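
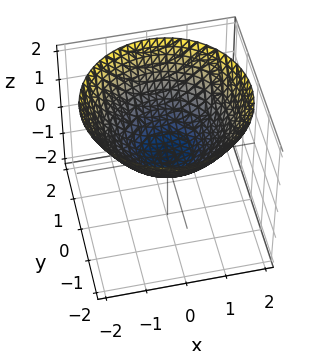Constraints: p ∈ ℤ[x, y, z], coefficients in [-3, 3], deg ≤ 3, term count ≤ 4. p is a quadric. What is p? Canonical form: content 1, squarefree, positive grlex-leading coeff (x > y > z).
x^2 + y^2 - 2*z

First, the degree is 2 — a paraboloid; a quadric.
Next, symmetries: the z-axis is an axis of rotation, so x and y enter only as x² + y².
Next, against the integer gridlines: it crosses the x-axis at the gridline x = 0; it meets the y-axis at y = 0 (among the integer gridlines); one z-axis crossing is at z = 0; a circular section at z = 1 has radius between 1 and 2.
Finally, matching integer coefficients to the picture gives p.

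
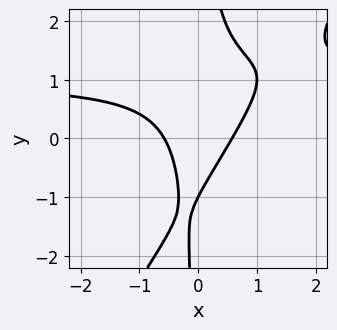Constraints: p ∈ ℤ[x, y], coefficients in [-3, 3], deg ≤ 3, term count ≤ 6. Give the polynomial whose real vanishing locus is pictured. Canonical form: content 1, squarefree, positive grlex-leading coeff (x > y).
3*x^2*y - 2*x*y^2 - 3*x^2 + y + 1

1. The degree is 3 — a generic line meets the curve in up to 3 points.
2. From the visible intercepts: it crosses the y-axis at the gridline y = -1.
3. Assembling these constraints gives the stated polynomial.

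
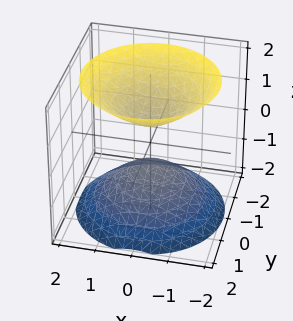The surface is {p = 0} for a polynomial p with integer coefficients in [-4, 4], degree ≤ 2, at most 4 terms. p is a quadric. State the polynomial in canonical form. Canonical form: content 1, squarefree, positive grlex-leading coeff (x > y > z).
2*x^2 + 2*y^2 - 2*z^2 + 1

First, the picture has 2 separate pieces.
Next, deg p = 2.
Then, symmetries: mirror symmetry z ↦ −z ⇒ only even powers of z; the surface is invariant under rotation about z: p = q(x² + y², z).
Next, against the integer gridlines: a circular section at z = -1 has radius between 0 and 1; it misses every integer gridline on the x-axis.
Finally, putting this together gives p.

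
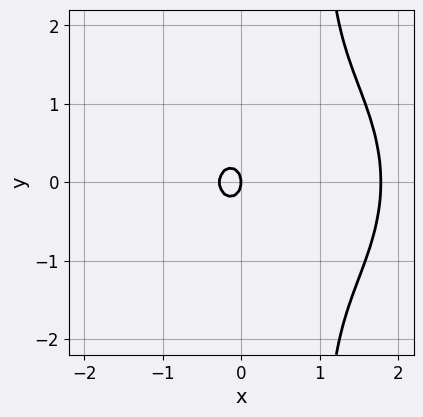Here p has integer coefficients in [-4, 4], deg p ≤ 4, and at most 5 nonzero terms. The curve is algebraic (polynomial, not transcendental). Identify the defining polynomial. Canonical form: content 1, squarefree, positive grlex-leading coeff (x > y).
2*x^3 + 2*x*y^2 - 3*x^2 - 2*y^2 - x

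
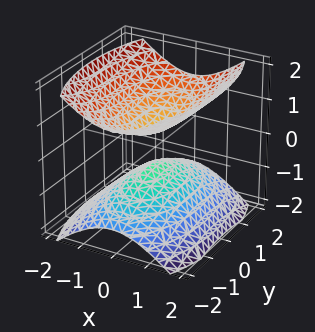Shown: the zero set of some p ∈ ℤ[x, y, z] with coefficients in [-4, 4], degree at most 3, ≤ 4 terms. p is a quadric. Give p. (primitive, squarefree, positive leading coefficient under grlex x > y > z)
(a) The picture has 2 separate pieces. They look like related sheets of one shape, so recover p as a whole.
(b) deg p = 2. Two separate bowl-shaped sheets opening away from each other; a quadric.
(c) Symmetries: the z ↦ −z reflection is a symmetry, so z appears only in even powers; the y ↦ −y reflection is a symmetry, so y appears only in even powers; it's symmetric under x → −x, forcing even powers of x.
(d) Reading off the gridlines: no y-intercept at any integer in the box; it misses every integer gridline on the x-axis.
(e) These observations pin down the coefficients.

3*x^2 + y^2 - 3*z^2 + 1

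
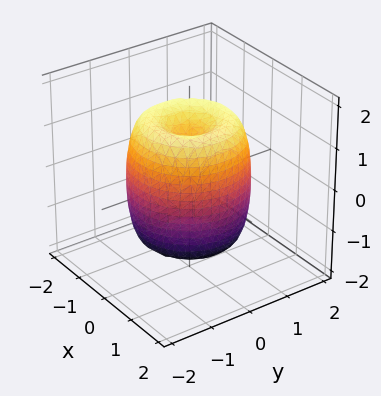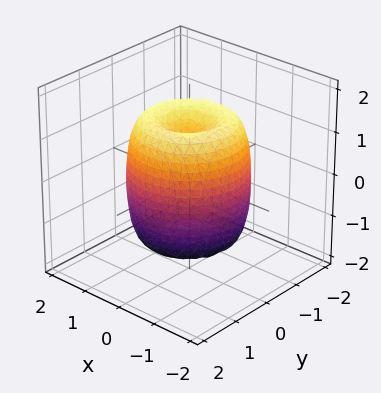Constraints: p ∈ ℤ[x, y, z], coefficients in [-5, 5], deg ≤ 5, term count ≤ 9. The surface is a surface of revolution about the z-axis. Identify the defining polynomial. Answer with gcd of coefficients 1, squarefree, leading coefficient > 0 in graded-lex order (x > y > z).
2*x^4 + 4*x^2*y^2 + 2*y^4 - 3*x^2 - 3*y^2 + z^2 - 1

1. Degree: the shape is more complex than any degree-3 surface, so deg p = 4.
2. Symmetries: the surface is invariant under rotation about z: p = q(x² + y², z).
3. From the visible intercepts: among the integer gridlines, it crosses the z-axis at z ∈ {-1, 1}; a circular section at z = 0 has radius between 1 and 2.
4. The integer polynomial consistent with all of this is the stated p.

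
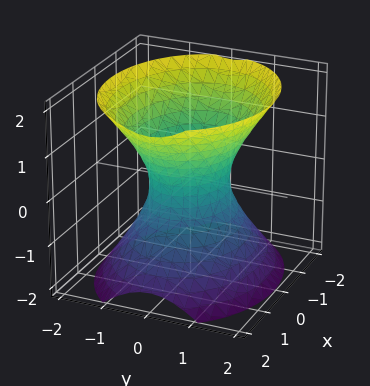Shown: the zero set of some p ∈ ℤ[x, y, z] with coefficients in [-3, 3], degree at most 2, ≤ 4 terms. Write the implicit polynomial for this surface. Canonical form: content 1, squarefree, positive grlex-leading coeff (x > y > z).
First, degree: an hourglass — one-sheet hyperboloid; a quadric, so deg p = 2.
Then, symmetries: it's symmetric under x → −x, forcing even powers of x; mirror symmetry z ↦ −z ⇒ only even powers of z; it's symmetric under y → −y, forcing even powers of y.
Then, against the integer gridlines: no z-intercept at any integer in the box; the x-axis gridline crossings are at x ∈ {-1, 1}.
Finally, the integer polynomial consistent with all of this is the stated p.

2*x^2 + 3*y^2 - 2*z^2 - 2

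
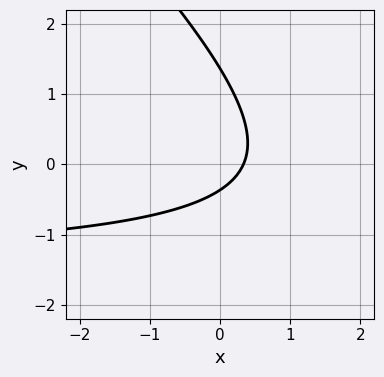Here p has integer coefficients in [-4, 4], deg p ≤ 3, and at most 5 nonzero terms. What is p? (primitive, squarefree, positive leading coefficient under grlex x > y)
2*x*y + 2*y^2 + 3*x - 2*y - 1

(a) Degree: the shape is more complex than any degree-1 curve, so deg p = 2.
(b) Putting this together gives p.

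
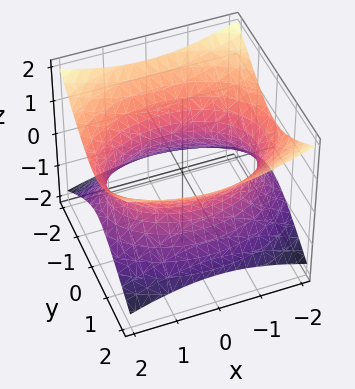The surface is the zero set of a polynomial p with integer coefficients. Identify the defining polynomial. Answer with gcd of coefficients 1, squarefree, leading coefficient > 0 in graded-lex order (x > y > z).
x^2 + 2*y^2 - 3*z^2 - 3

1. deg p = 2.
2. Symmetries: the z ↦ −z reflection is a symmetry, so z appears only in even powers; it's symmetric under y → −y, forcing even powers of y; the x ↦ −x reflection is a symmetry, so x appears only in even powers.
3. Against the integer gridlines: the surface avoids every integer z-axis point in the box.
4. Putting this together gives p.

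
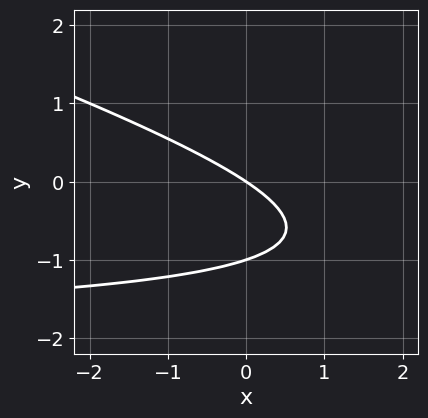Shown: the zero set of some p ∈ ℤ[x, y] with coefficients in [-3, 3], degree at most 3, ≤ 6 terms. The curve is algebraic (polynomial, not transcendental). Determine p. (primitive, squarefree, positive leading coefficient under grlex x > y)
x*y + 3*y^2 + 2*x + 3*y

First, deg p = 2. No degree-1 curve has this shape.
Then, observable constraints: it meets the x-axis at x = 0 (among the integer gridlines); among the integer gridlines, it crosses the y-axis at y ∈ {-1, 0}.
Finally, matching integer coefficients to the picture gives p.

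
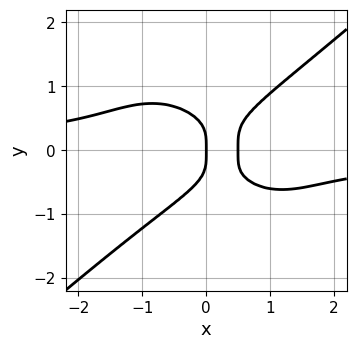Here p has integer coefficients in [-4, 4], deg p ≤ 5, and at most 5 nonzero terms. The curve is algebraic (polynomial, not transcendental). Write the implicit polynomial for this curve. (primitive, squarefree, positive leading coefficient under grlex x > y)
2*x^3*y - 3*y^4 - x^2*y + 2*x^2 - x

First, the degree is 4 — a generic line meets the curve in up to 4 points.
Next, observable constraints: it crosses the x-axis at the gridline x = 0; it crosses the y-axis at the gridline y = 0.
Finally, these observations pin down the coefficients.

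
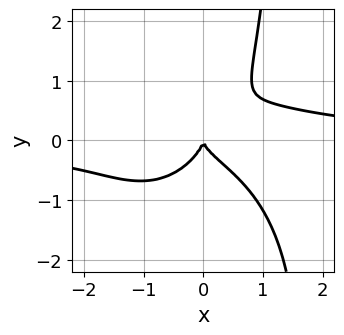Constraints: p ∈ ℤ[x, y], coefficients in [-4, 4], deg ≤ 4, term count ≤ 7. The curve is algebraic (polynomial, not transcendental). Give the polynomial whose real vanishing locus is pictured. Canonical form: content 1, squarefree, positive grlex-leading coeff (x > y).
(a) deg p = 4. A generic line meets the curve in up to 4 points.
(b) From the visible intercepts: one x-axis crossing is at x = 0; one y-axis crossing is at y = 0.
(c) Together with the visible shape, these determine p as stated.

2*x^3*y + 2*x*y^3 + 2*x*y^2 - 3*y^3 - 2*x^2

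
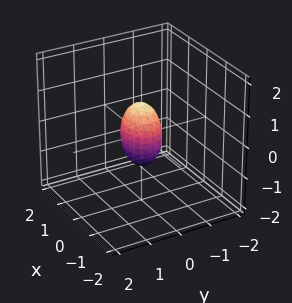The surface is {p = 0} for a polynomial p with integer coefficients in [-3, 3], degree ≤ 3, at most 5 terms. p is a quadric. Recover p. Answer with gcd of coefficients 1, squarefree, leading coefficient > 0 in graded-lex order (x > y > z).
2*x^2 + 3*y^2 + z^2 - 1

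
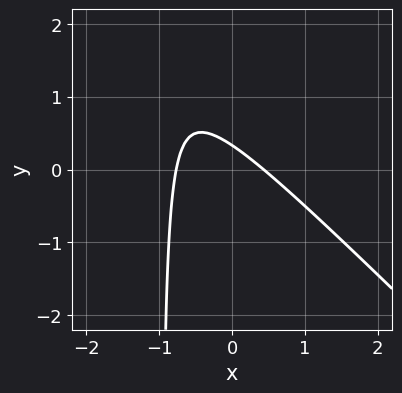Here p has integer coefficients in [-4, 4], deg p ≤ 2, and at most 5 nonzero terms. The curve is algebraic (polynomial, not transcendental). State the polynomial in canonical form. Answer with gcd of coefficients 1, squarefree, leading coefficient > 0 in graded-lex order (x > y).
3*x^2 + 3*x*y + x + 3*y - 1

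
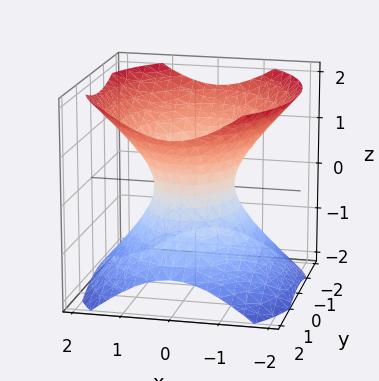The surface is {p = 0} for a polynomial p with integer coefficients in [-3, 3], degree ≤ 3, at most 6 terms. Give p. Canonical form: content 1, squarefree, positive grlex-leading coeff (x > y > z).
3*x^2 + 2*y^2 - 3*z^2 - 2

1. Degree: an hourglass — one-sheet hyperboloid; a quadric, so deg p = 2.
2. Symmetries: it's symmetric under z → −z, forcing even powers of z; it's symmetric under x → −x, forcing even powers of x; it's symmetric under y → −y, forcing even powers of y.
3. Against the integer gridlines: the y-axis gridline crossings are at y ∈ {-1, 1}; no z-intercept at any integer in the box.
4. These observations pin down the coefficients.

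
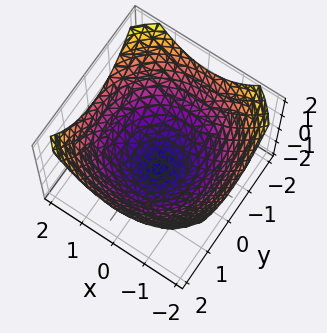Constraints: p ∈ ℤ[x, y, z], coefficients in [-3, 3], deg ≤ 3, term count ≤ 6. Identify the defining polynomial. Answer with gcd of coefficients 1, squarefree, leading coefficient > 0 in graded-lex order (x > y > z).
x^2 + y^2 - 2*z - 3

(a) Degree: the shape is more complex than any degree-1 surface, so deg p = 2.
(b) Symmetry: the surface is invariant under rotation about z: p = q(x² + y², z).
(c) From the visible intercepts: a circular section at z = 0 has radius between 1 and 2.
(d) Fitting integer coefficients to these (and the overall shape) gives p.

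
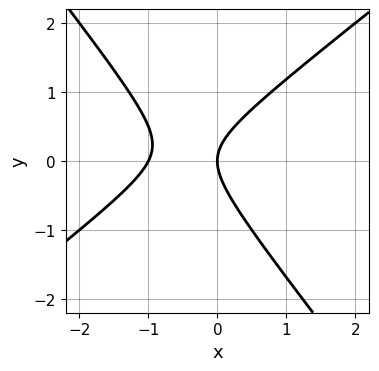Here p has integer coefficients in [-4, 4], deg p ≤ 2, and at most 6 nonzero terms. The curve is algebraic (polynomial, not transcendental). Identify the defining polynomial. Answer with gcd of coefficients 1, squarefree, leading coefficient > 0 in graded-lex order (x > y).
1. The degree is 2 — no degree-1 curve has this shape.
2. From the visible intercepts: the x-axis gridline crossings are at x ∈ {-1, 0}; it crosses the y-axis at the gridline y = 0.
3. Fitting integer coefficients to these (and the overall shape) gives p.

2*x^2 - x*y - 2*y^2 + 2*x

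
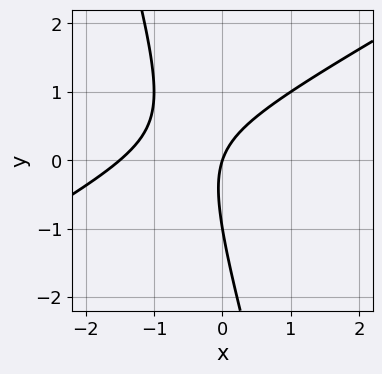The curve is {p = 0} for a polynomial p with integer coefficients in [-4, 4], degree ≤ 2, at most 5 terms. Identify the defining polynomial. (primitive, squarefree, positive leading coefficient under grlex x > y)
2*x^2 - 3*x*y - y^2 + 3*x - y

deg p = 2. A generic line meets the curve in up to 2 points.
From the visible intercepts: one x-axis crossing is at x = 0; the y-axis gridline crossings are at y ∈ {-1, 0}.
Solving for integer coefficients yields p as stated.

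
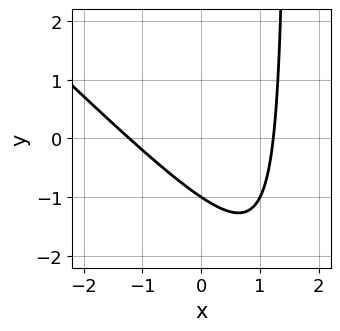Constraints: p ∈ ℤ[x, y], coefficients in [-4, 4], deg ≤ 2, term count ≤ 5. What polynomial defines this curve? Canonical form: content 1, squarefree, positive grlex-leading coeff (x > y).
2*x^2 + 2*x*y - 3*y - 3

1. Degree: the shape is more complex than any degree-1 curve, so deg p = 2.
2. From the axis intercepts and sections: one y-axis crossing is at y = -1.
3. Fitting integer coefficients to these (and the overall shape) gives p.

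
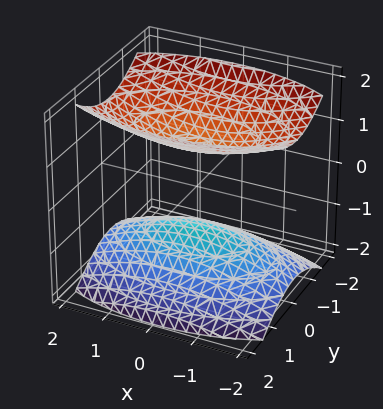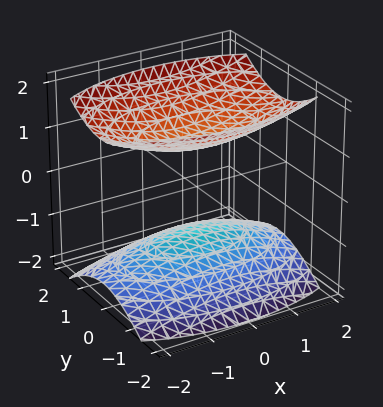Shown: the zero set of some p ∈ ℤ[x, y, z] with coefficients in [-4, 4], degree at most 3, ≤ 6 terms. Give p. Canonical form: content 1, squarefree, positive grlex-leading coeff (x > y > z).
First, I count 2 distinct pieces. They look like related sheets of one shape, so recover p as a whole.
Then, the degree is 2 — two sheets facing apart; a quadric.
Then, symmetries: it's symmetric under z → −z, forcing even powers of z; the y ↦ −y reflection is a symmetry, so y appears only in even powers; it's symmetric under x → −x, forcing even powers of x.
Next, from the axis intercepts and sections: among the integer gridlines, it crosses the z-axis at z ∈ {-1, 1}; it misses every integer gridline on the y-axis.
Finally, putting this together gives p.

x^2 + 3*y^2 - 3*z^2 + 3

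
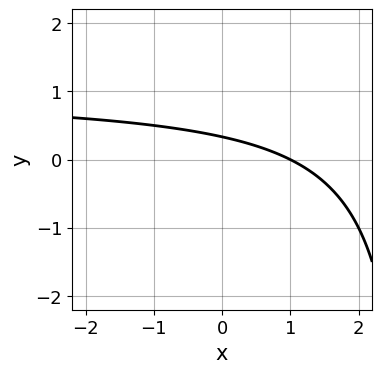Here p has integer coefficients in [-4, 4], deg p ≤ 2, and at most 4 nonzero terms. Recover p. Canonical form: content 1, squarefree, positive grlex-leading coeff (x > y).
x*y - x - 3*y + 1

1. deg p = 2. No degree-1 curve has this shape.
2. From the axis intercepts and sections: it crosses the x-axis at the gridline x = 1.
3. Fitting integer coefficients to these (and the overall shape) gives p.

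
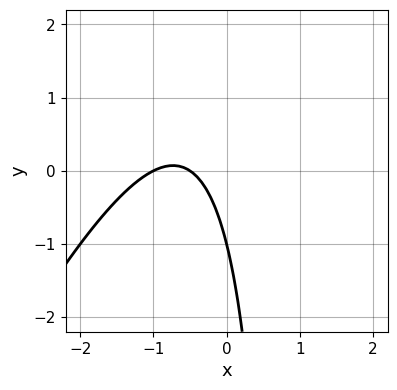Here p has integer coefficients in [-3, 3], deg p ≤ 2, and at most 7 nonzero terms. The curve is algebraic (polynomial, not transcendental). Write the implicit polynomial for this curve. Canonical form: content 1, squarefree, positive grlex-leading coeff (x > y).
(a) Degree: the shape is more complex than any degree-1 curve, so deg p = 2.
(b) Observable constraints: it crosses the y-axis at the gridline y = -1; one x-axis crossing is at x = -1.
(c) Solving for integer coefficients yields p as stated.

2*x^2 - x*y + 3*x + y + 1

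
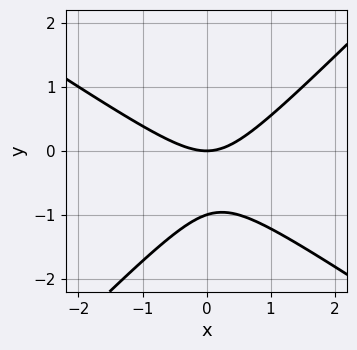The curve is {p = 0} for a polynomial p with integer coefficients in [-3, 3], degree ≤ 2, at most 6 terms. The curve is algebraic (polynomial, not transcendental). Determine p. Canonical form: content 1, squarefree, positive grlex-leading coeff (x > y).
2*x^2 + x*y - 3*y^2 - 3*y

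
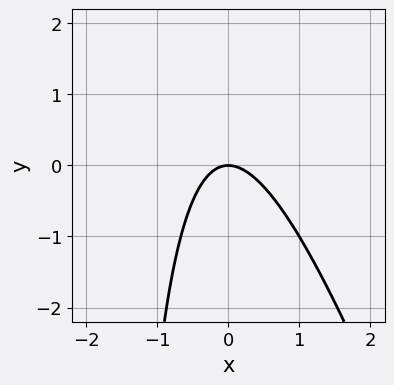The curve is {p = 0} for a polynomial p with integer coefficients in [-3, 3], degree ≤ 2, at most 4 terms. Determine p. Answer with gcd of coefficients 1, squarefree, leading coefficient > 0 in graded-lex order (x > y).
3*x^2 + x*y + 2*y

(a) deg p = 2. A generic line meets the curve in up to 2 points.
(b) Checking where it meets the axes: one x-axis crossing is at x = 0; it crosses the y-axis at the gridline y = 0.
(c) Solving for integer coefficients yields p as stated.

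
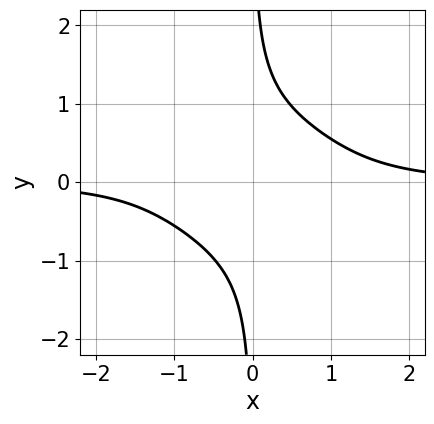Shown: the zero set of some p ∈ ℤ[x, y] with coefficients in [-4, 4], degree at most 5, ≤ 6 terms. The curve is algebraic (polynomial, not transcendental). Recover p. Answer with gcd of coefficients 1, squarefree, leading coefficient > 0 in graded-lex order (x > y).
First, degree: a generic line meets the curve in up to 4 points, so deg p = 4.
Next, from the axis intercepts and sections: no y-intercept at any integer in the box; the curve avoids every integer x-axis point in the box.
Finally, together with the visible shape, these determine p as stated.

x^3*y + 2*x*y^3 + 2*x*y - 2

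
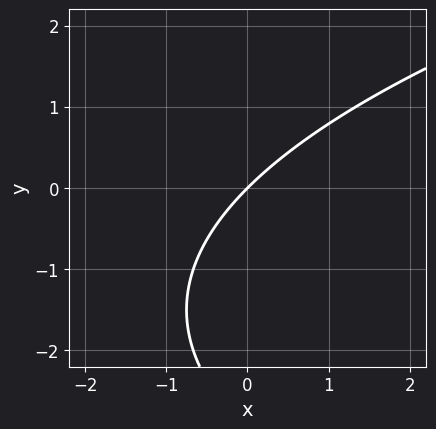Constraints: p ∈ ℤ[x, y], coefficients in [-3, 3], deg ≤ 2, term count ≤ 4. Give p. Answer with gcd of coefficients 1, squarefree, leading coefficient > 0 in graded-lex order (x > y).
y^2 - 3*x + 3*y

(a) deg p = 2. The shape is more complex than any degree-1 curve.
(b) Checking where it meets the axes: it meets the x-axis at x = 0 (among the integer gridlines); it crosses the y-axis at the gridline y = 0.
(c) The integer polynomial consistent with all of this is the stated p.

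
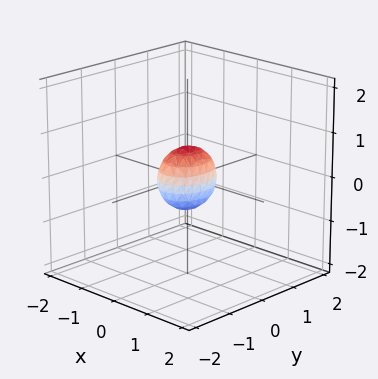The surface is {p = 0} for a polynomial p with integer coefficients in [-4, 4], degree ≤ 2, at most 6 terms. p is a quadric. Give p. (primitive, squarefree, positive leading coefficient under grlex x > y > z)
(a) The degree is 2 — bounded and convex; a quadric.
(b) Symmetries: the x ↦ −x reflection is a symmetry, so x appears only in even powers; the z ↦ −z reflection is a symmetry, so z appears only in even powers; the y ↦ −y reflection is a symmetry, so y appears only in even powers.
(c) Matching integer coefficients to the picture gives p.

3*x^2 + 2*y^2 + 2*z^2 - 1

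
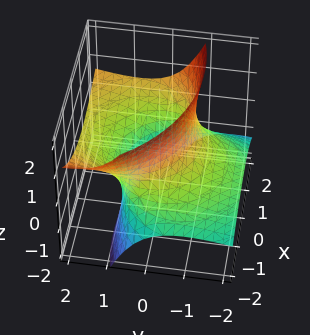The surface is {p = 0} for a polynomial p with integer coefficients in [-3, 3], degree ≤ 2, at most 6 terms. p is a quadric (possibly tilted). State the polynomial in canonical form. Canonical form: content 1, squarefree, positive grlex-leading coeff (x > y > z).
x^2 - x*z + y^2 - 3*y*z - z^2 - 2

First, deg p = 2. No degree-1 surface has this shape.
Then, checking where it meets the axes: it misses every integer gridline on the z-axis.
Finally, assembling these constraints gives the stated polynomial.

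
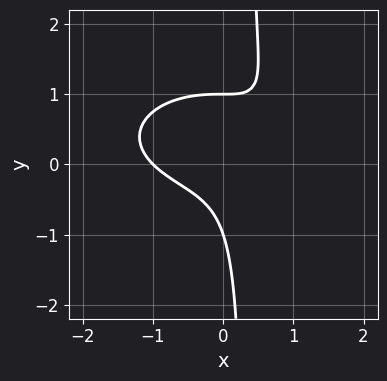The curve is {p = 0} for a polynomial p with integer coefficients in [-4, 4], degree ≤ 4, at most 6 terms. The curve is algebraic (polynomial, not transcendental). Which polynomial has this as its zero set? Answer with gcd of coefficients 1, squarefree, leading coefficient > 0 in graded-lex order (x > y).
x^3 + 3*x*y^2 - 3*x*y - y^2 + 1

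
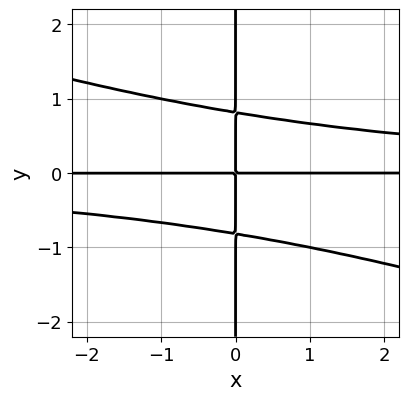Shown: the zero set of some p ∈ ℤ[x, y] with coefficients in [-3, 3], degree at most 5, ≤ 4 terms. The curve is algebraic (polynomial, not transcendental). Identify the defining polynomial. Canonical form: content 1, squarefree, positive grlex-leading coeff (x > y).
x^2*y^2 + 3*x*y^3 - 2*x*y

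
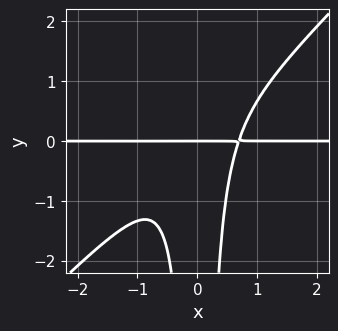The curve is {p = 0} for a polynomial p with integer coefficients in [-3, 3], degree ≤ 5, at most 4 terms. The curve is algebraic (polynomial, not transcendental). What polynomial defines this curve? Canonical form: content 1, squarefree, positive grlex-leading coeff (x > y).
First, deg p = 4. The shape is more complex than any degree-3 curve.
Then, from the axis intercepts and sections: the visible x-axis segment lies entirely on the curve; one y-axis crossing is at y = 0.
Finally, the integer polynomial consistent with all of this is the stated p.

3*x^3*y - 3*x^2*y^2 - y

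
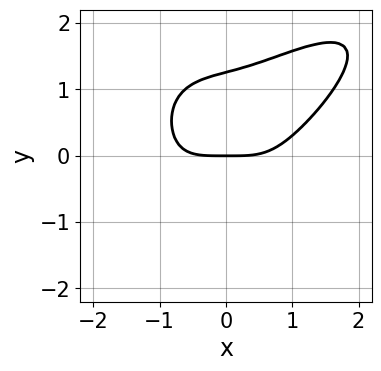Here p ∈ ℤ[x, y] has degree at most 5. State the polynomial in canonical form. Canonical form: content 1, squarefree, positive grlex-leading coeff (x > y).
Degree: a generic line meets the curve in up to 4 points, so deg p = 4.
Checking where it meets the axes: it meets the y-axis at y = 0 (among the integer gridlines); it crosses the x-axis at the gridline x = 0.
Matching integer coefficients to the picture gives p.

x^4 - x^3*y + y^4 - x*y^2 - 2*y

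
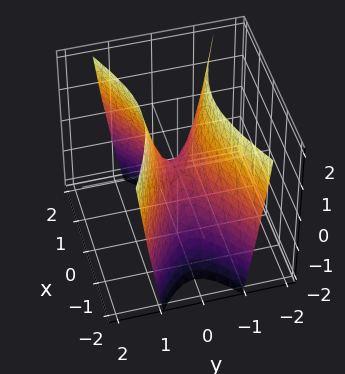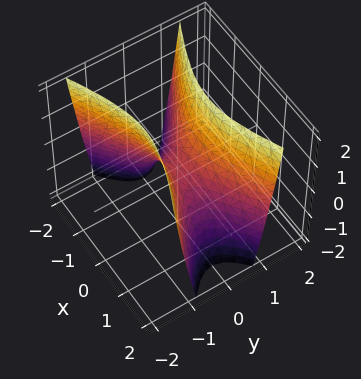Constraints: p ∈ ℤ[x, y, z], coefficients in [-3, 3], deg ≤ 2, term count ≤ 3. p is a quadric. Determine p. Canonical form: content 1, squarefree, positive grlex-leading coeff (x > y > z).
(a) Degree: a saddle surface; a quadric, so deg p = 2.
(b) Symmetries: mirror symmetry x ↦ −x ⇒ only even powers of x; mirror symmetry y ↦ −y ⇒ only even powers of y.
(c) From the axis intercepts and sections: one z-axis crossing is at z = 0; it crosses the y-axis at the gridline y = 0.
(d) The integer polynomial consistent with all of this is the stated p.

x^2 - 3*y^2 + z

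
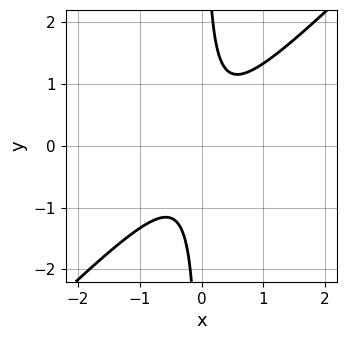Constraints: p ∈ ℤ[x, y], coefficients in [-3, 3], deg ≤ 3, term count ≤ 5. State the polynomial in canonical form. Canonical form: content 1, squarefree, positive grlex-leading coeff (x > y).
3*x^2 - 3*x*y + 1

First, deg p = 2. The shape is more complex than any degree-1 curve.
Next, checking where it meets the axes: no y-intercept at any integer in the box; the curve avoids every integer x-axis point in the box.
Finally, solving for integer coefficients yields p as stated.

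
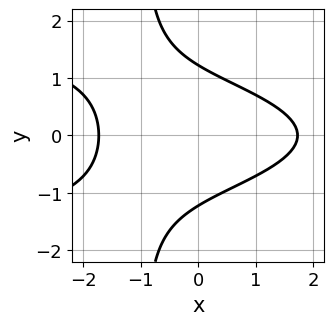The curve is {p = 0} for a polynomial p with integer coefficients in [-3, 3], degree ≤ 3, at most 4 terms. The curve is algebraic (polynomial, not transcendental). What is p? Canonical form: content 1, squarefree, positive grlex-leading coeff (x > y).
First, degree: no degree-2 curve has this shape, so deg p = 3.
Then, symmetries: mirror symmetry y ↦ −y ⇒ only even powers of y.
Finally, putting this together gives p.

2*x*y^2 + x^2 + 2*y^2 - 3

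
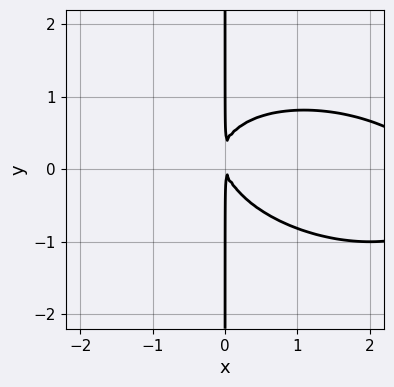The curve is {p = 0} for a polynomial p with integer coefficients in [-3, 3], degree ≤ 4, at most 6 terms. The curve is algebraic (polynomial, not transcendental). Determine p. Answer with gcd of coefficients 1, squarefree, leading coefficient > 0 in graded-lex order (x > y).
1. The degree is 3 — the shape is more complex than any degree-2 curve.
2. Against the integer gridlines: every point of the y-axis in the box is on the curve.
3. These observations pin down the coefficients.

x^3 + x^2*y + 3*x*y^2 - 3*x^2 - x*y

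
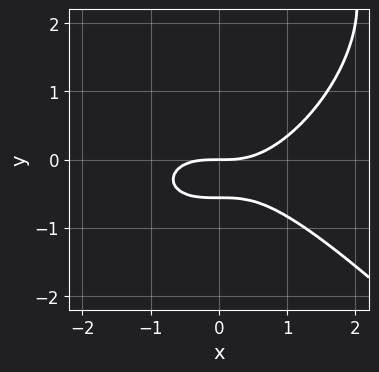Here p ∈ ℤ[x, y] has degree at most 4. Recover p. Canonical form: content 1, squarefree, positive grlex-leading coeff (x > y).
1. Degree: a generic line meets the curve in up to 3 points, so deg p = 3.
2. Reading off the gridlines: one x-axis crossing is at x = 0; it crosses the y-axis at the gridline y = 0.
3. Fitting integer coefficients to these (and the overall shape) gives p.

x^3 + y^3 - 3*y^2 - 2*y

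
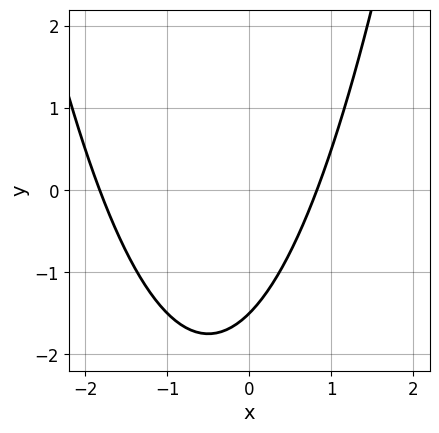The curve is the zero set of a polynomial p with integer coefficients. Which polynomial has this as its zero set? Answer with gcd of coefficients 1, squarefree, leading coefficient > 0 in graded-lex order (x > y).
2*x^2 + 2*x - 2*y - 3

(a) The degree is 2 — the shape is more complex than any degree-1 curve.
(b) Matching integer coefficients to the picture gives p.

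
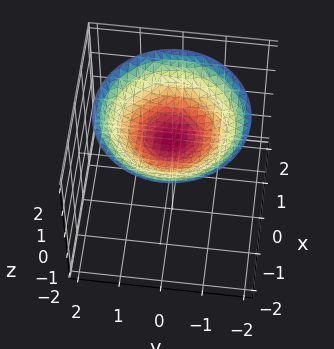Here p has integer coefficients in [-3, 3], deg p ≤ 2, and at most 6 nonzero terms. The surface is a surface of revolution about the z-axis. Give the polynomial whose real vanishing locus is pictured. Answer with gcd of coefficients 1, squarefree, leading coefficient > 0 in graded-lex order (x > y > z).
1. Degree: a generic line meets the surface in up to 2 points, so deg p = 2.
2. Symmetries: every cross-section ⟂ z is a circle, so x, y appear only via x² + y².
3. From the axis intercepts and sections: a circular section at z = 2 has radius between 1 and 2; it misses every integer gridline on the y-axis.
4. These observations pin down the coefficients.

x^2 + y^2 - 3*z + 3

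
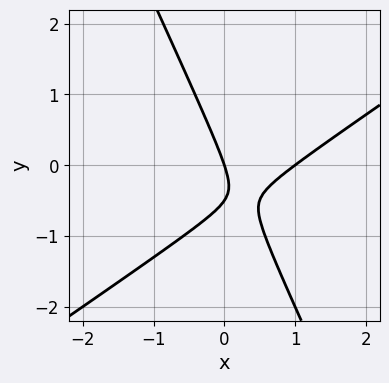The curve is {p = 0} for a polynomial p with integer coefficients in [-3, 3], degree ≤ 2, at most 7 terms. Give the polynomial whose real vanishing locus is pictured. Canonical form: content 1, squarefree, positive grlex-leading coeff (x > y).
3*x^2 - 3*x*y - 2*y^2 - 3*x - y

1. Degree: the shape is more complex than any degree-1 curve, so deg p = 2.
2. Against the integer gridlines: it crosses the y-axis at the gridline y = 0; among the integer gridlines, it crosses the x-axis at x ∈ {0, 1}.
3. Assembling these constraints gives the stated polynomial.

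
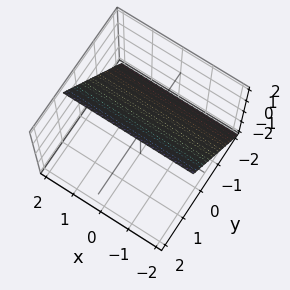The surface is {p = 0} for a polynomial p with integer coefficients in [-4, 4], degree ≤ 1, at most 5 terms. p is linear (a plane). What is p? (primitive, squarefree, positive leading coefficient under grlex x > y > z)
3*y - 2*z + 2

(a) The degree is 1 — every cross-section is a straight line — this is a plane.
(b) Observable constraints: no x-intercept at any integer in the box; one z-axis crossing is at z = 1.
(c) Solving for integer coefficients yields p as stated.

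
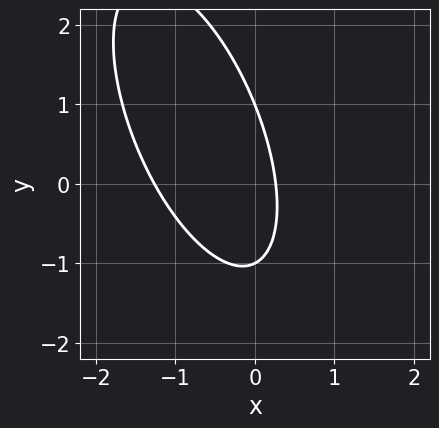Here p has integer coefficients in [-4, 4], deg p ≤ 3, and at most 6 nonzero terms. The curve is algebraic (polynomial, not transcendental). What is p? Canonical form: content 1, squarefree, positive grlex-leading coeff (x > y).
First, degree: no degree-1 curve has this shape, so deg p = 2.
Then, observable constraints: the y-axis gridline crossings are at y ∈ {-1, 1}.
Finally, matching integer coefficients to the picture gives p.

3*x^2 + 2*x*y + y^2 + 3*x - 1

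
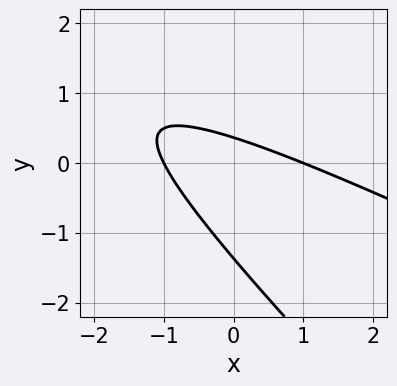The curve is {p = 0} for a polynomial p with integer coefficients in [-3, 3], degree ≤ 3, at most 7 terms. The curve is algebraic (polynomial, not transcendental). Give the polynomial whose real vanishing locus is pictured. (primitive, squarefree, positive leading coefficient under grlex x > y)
x^2 + 3*x*y + 2*y^2 + 2*y - 1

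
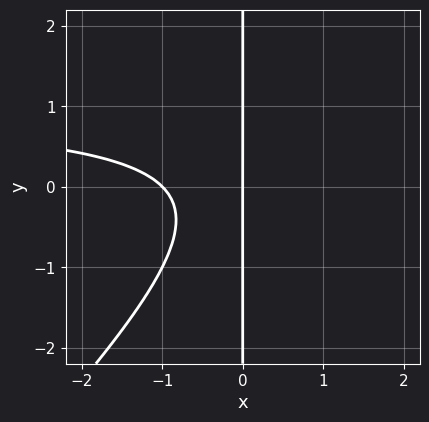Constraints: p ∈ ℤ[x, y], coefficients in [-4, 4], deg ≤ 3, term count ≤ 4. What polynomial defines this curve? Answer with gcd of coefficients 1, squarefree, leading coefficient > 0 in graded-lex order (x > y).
Degree: no degree-2 curve has this shape, so deg p = 3.
Checking where it meets the axes: the x-axis gridline crossings are at x ∈ {-1, 0}; the visible y-axis segment lies entirely on the curve.
Together with the visible shape, these determine p as stated.

x^2*y - x*y^2 - x^2 - x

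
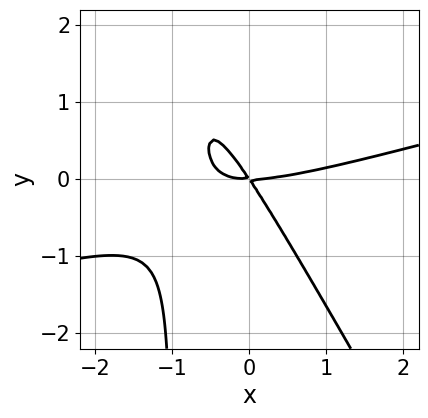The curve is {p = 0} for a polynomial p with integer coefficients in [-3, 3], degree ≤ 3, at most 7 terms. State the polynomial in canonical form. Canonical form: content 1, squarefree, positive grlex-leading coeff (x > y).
Degree: a generic line meets the curve in up to 3 points, so deg p = 3.
Reading off the gridlines: one y-axis crossing is at y = 0; one x-axis crossing is at x = 0.
Solving for integer coefficients yields p as stated.

x^3 - 3*x^2*y - 2*x*y^2 - 3*x*y - 2*y^2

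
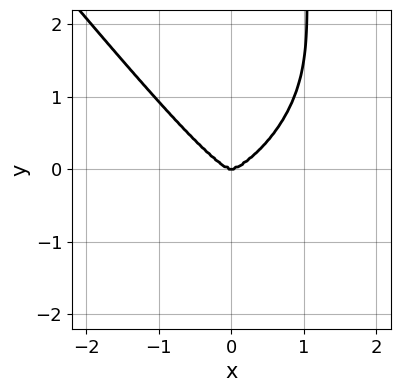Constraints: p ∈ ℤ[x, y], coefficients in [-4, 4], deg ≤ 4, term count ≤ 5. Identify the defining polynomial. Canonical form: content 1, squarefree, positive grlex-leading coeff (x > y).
3*x^4 - 2*x^3*y + 3*x*y^3 - 3*y^3

First, degree: no degree-3 curve has this shape, so deg p = 4.
Next, from the axis intercepts and sections: one x-axis crossing is at x = 0; one y-axis crossing is at y = 0.
Finally, these observations pin down the coefficients.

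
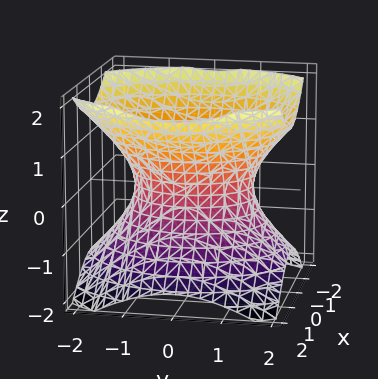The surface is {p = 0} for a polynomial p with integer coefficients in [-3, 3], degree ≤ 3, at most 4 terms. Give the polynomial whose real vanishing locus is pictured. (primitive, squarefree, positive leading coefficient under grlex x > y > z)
1. Degree: an hourglass — one-sheet hyperboloid; a quadric, so deg p = 2.
2. Symmetries: mirror symmetry x ↦ −x ⇒ only even powers of x; the y ↦ −y reflection is a symmetry, so y appears only in even powers; mirror symmetry z ↦ −z ⇒ only even powers of z.
3. Against the integer gridlines: among the integer gridlines, it crosses the x-axis at x ∈ {-1, 1}; the surface avoids every integer z-axis point in the box.
4. Matching integer coefficients to the picture gives p.

3*x^2 + 2*y^2 - 3*z^2 - 3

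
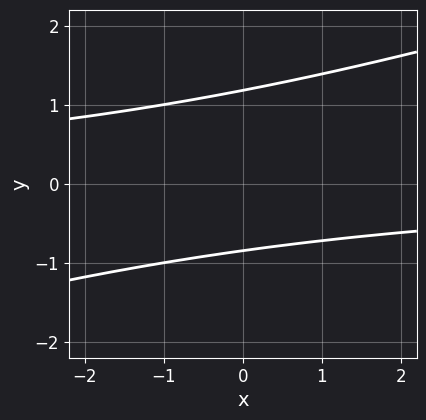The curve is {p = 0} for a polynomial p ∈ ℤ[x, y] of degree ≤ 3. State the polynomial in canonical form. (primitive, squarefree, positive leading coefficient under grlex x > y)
The degree is 2 — no degree-1 curve has this shape.
Reading off the gridlines: no x-intercept at any integer in the box.
These observations pin down the coefficients.

x*y - 3*y^2 + y + 3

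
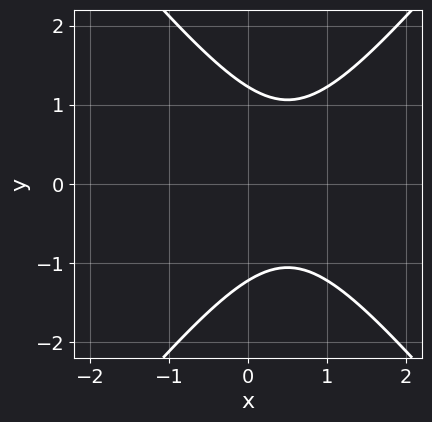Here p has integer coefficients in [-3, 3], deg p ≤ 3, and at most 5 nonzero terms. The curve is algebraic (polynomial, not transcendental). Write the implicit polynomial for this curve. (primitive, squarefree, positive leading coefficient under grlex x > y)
First, the degree is 2 — no degree-1 curve has this shape.
Then, symmetries: it's symmetric under y → −y, forcing even powers of y.
Then, checking where it meets the axes: the curve avoids every integer x-axis point in the box.
Finally, assembling these constraints gives the stated polynomial.

3*x^2 - 2*y^2 - 3*x + 3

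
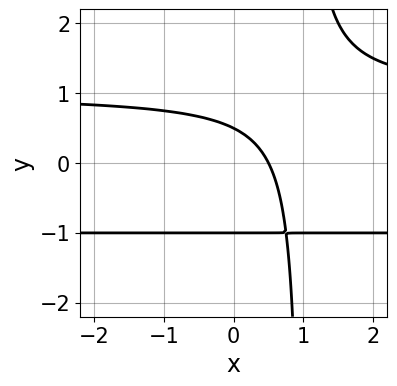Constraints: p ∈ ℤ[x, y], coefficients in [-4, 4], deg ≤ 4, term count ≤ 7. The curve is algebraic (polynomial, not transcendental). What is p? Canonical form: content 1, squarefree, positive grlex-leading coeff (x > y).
2*x*y^2 - 2*y^2 - 2*x - y + 1

(a) The degree is 3 — no degree-2 curve has this shape.
(b) Observable constraints: it meets the y-axis at y = -1 (among the integer gridlines).
(c) Putting this together gives p.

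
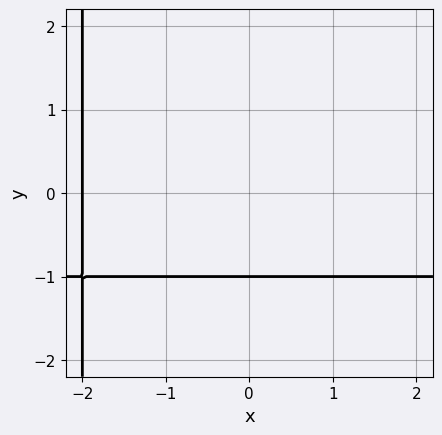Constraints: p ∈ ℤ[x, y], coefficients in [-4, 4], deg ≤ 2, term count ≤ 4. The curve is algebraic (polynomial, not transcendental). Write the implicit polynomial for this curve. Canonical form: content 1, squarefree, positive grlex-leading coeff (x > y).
(a) deg p = 2. The shape is more complex than any degree-1 curve.
(b) From the axis intercepts and sections: it meets the y-axis at y = -1 (among the integer gridlines); one x-axis crossing is at x = -2.
(c) The integer polynomial consistent with all of this is the stated p.

x*y + x + 2*y + 2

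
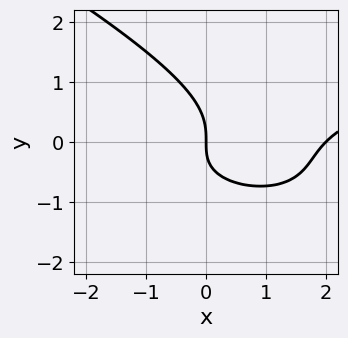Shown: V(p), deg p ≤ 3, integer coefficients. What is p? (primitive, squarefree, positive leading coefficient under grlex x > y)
x*y^2 + 2*y^3 - x^2 + x*y + 2*x

(a) The degree is 3 — the shape is more complex than any degree-2 curve.
(b) Against the integer gridlines: among the integer gridlines, it crosses the x-axis at x ∈ {0, 2}; one y-axis crossing is at y = 0.
(c) Fitting integer coefficients to these (and the overall shape) gives p.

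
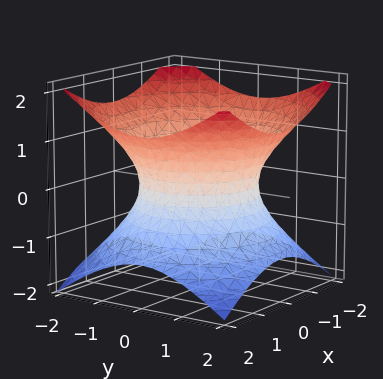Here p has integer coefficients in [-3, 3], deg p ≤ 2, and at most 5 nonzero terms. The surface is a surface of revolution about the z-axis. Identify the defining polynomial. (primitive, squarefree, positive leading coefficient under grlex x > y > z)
2*x^2 + 2*y^2 - 3*z^2 - 3

(a) The degree is 2 — no degree-1 surface has this shape.
(b) By symmetry, the z-axis is an axis of rotation, so x and y enter only as x² + y².
(c) Against the integer gridlines: a circular section at z = 0 has radius between 1 and 2; no z-intercept at any integer in the box.
(d) Assembling these constraints gives the stated polynomial.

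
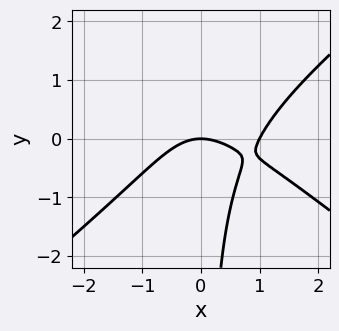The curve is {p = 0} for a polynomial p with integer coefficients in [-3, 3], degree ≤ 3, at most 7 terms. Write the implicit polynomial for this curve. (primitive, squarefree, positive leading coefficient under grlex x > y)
(a) The degree is 3 — the shape is more complex than any degree-2 curve.
(b) Checking where it meets the axes: among the integer gridlines, it crosses the x-axis at x ∈ {0, 1}; it meets the y-axis at y = 0 (among the integer gridlines).
(c) Fitting integer coefficients to these (and the overall shape) gives p.

2*x^3 - 3*x*y^2 - 2*x^2 + 2*x*y - 3*y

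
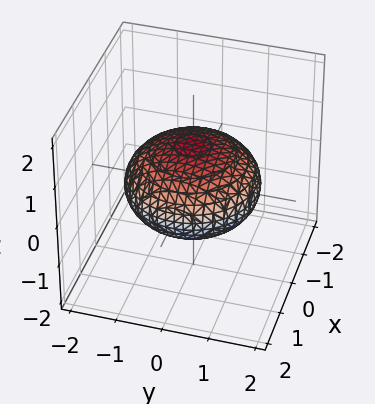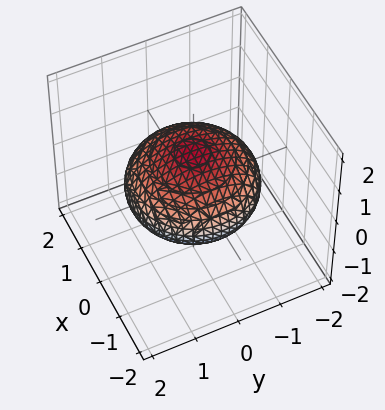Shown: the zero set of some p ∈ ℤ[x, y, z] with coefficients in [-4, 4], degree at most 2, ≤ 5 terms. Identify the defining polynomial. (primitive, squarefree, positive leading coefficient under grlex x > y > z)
deg p = 2. Bounded and convex; a quadric.
By symmetry, the z-axis is an axis of rotation, so x and y enter only as x² + y²; it's symmetric under z → −z, forcing even powers of z.
Checking where it meets the axes: a circular section at z = 0 has radius between 1 and 2; the z-axis gridline crossings are at z ∈ {-1, 1}.
Assembling these constraints gives the stated polynomial.

x^2 + y^2 + 2*z^2 - 2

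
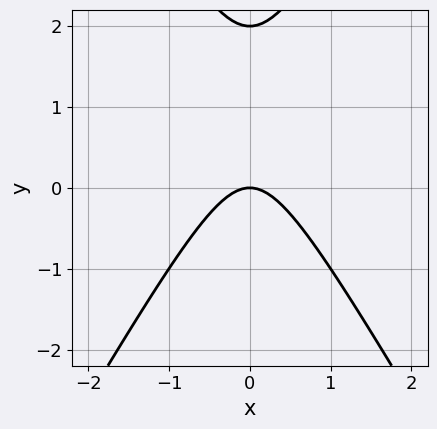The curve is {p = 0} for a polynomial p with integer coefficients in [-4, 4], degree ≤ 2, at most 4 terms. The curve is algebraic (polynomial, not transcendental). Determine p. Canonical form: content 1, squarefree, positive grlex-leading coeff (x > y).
3*x^2 - y^2 + 2*y

First, deg p = 2.
Next, symmetries: the x ↦ −x reflection is a symmetry, so x appears only in even powers.
Next, from the visible intercepts: among the integer gridlines, it crosses the y-axis at y ∈ {0, 2}; one x-axis crossing is at x = 0.
Finally, solving for integer coefficients yields p as stated.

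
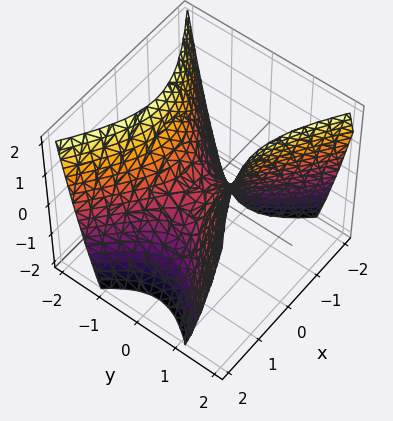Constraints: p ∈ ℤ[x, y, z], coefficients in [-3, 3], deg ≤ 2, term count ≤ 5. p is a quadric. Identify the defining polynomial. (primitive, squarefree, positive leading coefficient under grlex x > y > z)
2*x^2 - 3*y^2 + 2*z

deg p = 2. A hyperbolic paraboloid; a quadric.
Symmetries: it's symmetric under y → −y, forcing even powers of y; mirror symmetry x ↦ −x ⇒ only even powers of x.
Against the integer gridlines: it crosses the z-axis at the gridline z = 0; it meets the y-axis at y = 0 (among the integer gridlines).
Solving for integer coefficients yields p as stated.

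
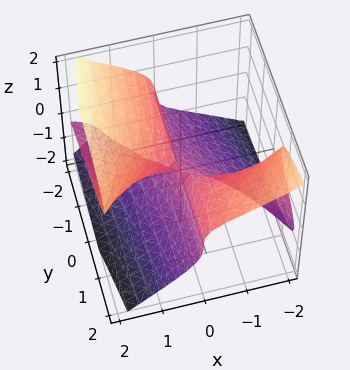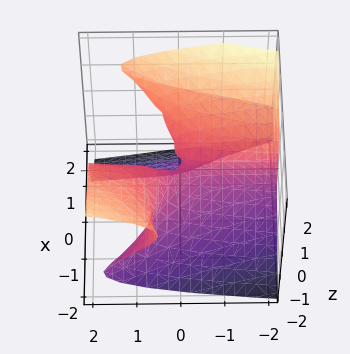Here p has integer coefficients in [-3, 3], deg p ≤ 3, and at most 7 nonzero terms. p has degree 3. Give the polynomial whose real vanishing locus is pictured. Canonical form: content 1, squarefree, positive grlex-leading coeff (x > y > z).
2*x^2*z - 3*z^3 - x^2 - 2*x*y + 2*x*z

Degree: the shape is more complex than any degree-2 surface, so deg p = 3.
From the axis intercepts and sections: the visible y-axis segment lies entirely on the surface; it meets the x-axis at x = 0 (among the integer gridlines).
Solving for integer coefficients yields p as stated.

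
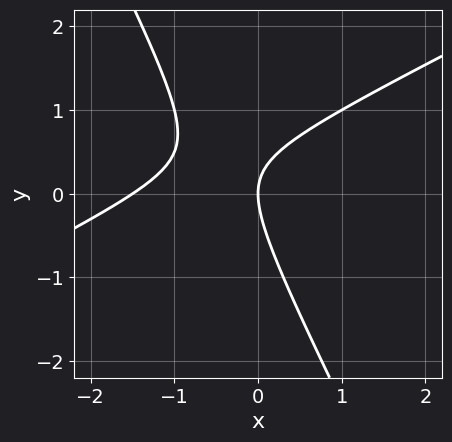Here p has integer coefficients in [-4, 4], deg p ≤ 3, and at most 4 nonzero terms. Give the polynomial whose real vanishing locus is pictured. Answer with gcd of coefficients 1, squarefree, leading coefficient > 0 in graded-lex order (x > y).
2*x^2 - 3*x*y - 2*y^2 + 3*x

(a) Degree: no degree-1 curve has this shape, so deg p = 2.
(b) Reading off the gridlines: one y-axis crossing is at y = 0; one x-axis crossing is at x = 0.
(c) These observations pin down the coefficients.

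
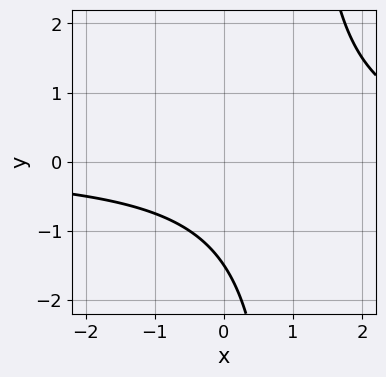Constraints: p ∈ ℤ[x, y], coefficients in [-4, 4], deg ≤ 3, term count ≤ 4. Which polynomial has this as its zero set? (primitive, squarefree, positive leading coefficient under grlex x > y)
2*x*y - 2*y - 3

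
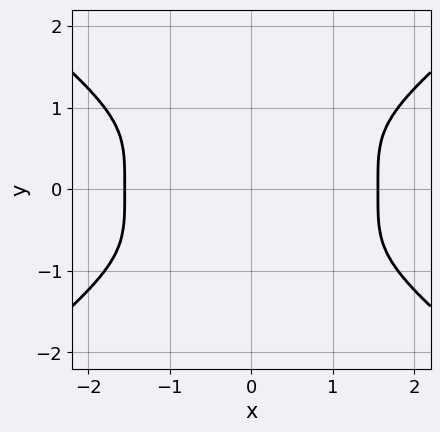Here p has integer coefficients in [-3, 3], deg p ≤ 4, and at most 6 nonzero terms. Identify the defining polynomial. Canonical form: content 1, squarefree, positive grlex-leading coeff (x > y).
First, degree: a generic line meets the curve in up to 4 points, so deg p = 4.
Next, symmetries: mirror symmetry x ↦ −x ⇒ only even powers of x; it's symmetric under y → −y, forcing even powers of y.
Next, from the visible intercepts: the curve avoids every integer y-axis point in the box.
Finally, these observations pin down the coefficients.

x^4 - 3*y^4 - 2*x^2 - 1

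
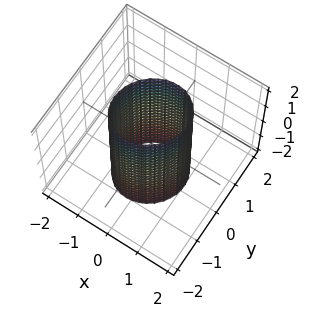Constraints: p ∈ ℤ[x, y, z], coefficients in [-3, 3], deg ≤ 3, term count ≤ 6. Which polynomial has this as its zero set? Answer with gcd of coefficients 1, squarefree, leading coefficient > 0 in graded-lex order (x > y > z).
3*x^2 - x*y + 3*y^2 - 3

(a) deg p = 2.
(b) From the axis intercepts and sections: among the integer gridlines, it crosses the x-axis at x ∈ {-1, 1}; it misses every integer gridline on the z-axis; the y-axis gridline crossings are at y ∈ {-1, 1}.
(c) Assembling these constraints gives the stated polynomial.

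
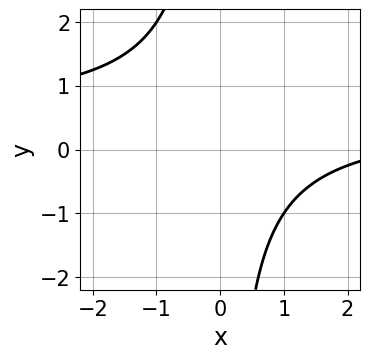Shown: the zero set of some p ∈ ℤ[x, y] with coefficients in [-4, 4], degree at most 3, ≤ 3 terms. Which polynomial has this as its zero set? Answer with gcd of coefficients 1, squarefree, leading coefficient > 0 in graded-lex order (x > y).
The degree is 2 — the shape is more complex than any degree-1 curve.
Against the integer gridlines: no x-intercept at any integer in the box; no y-intercept at any integer in the box.
Together with the visible shape, these determine p as stated.

2*x*y - x + 3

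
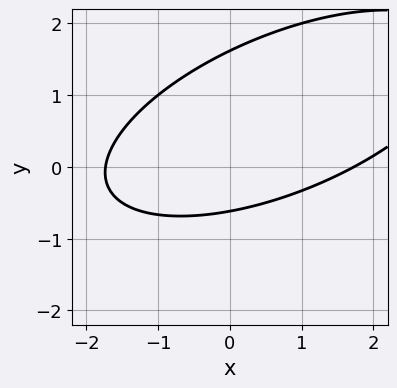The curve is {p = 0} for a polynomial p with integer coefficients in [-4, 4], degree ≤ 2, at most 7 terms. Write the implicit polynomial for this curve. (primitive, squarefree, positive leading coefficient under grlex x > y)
x^2 - 2*x*y + 3*y^2 - 3*y - 3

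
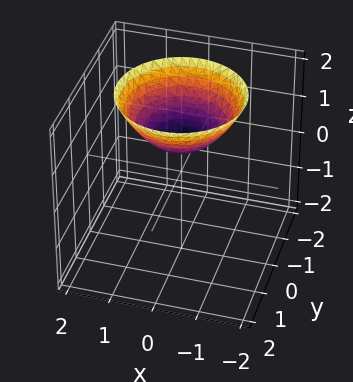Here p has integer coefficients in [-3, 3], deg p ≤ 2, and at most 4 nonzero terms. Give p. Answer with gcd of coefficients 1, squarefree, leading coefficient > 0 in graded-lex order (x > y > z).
1. deg p = 2. No degree-1 surface has this shape.
2. Symmetry: the z-axis is an axis of rotation, so x and y enter only as x² + y².
3. From the axis intercepts and sections: it misses every integer gridline on the x-axis; the surface avoids every integer y-axis point in the box; a circular section at z = 1 has radius between 0 and 1.
4. Matching integer coefficients to the picture gives p.

2*x^2 + 2*y^2 - 3*z + 2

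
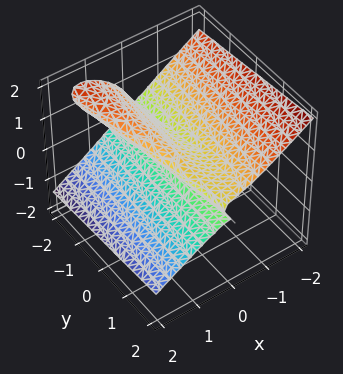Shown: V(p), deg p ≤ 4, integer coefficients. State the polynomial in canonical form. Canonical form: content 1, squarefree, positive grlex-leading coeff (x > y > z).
1. The degree is 3 — the shape is more complex than any degree-2 surface.
2. Reading off the gridlines: it crosses the x-axis at the gridline x = 0; it crosses the z-axis at the gridline z = 0; the visible y-axis segment lies entirely on the surface.
3. Putting this together gives p.

2*x^3 + x*y*z - 2*x*z^2 + 3*z^3 - 2*z^2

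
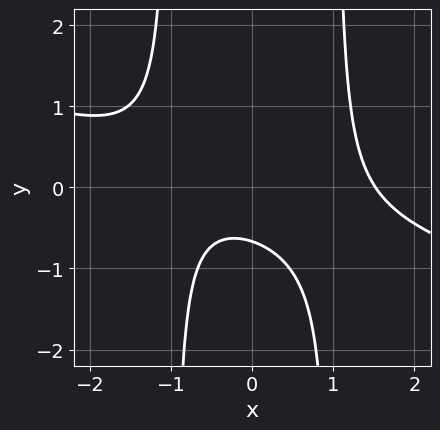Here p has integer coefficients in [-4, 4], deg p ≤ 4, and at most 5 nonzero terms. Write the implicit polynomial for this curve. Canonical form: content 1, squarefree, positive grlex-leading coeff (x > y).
x^3 + 3*x^2*y - x - 3*y - 2

The degree is 3 — a generic line meets the curve in up to 3 points.
Matching integer coefficients to the picture gives p.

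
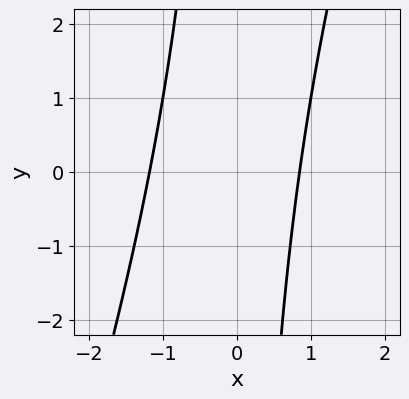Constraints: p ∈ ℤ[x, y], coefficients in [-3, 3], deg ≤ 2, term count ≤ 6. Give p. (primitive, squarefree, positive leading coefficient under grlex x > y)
3*x^2 - x*y + x - 3

1. deg p = 2.
2. Reading off the gridlines: no y-intercept at any integer in the box.
3. Assembling these constraints gives the stated polynomial.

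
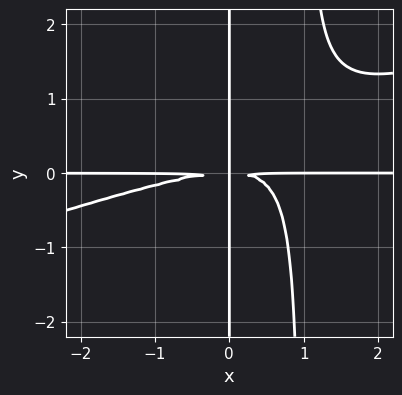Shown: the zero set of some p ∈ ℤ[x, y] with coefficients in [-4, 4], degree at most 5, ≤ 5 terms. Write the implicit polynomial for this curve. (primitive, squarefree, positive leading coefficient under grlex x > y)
x^3*y - 3*x^2*y^2 + 3*x*y^2

First, deg p = 4. A generic line meets the curve in up to 4 points.
Then, from the axis intercepts and sections: the visible x-axis segment lies entirely on the curve; the visible y-axis segment lies entirely on the curve.
Finally, fitting integer coefficients to these (and the overall shape) gives p.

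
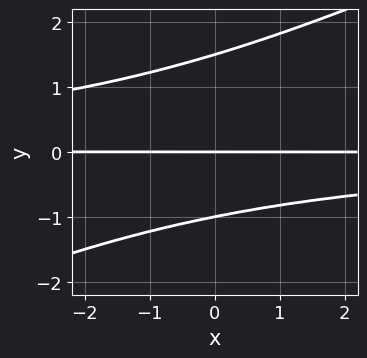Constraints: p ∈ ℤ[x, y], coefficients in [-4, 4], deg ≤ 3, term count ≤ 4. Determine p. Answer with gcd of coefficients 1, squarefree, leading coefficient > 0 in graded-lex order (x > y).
(a) deg p = 3. A generic line meets the curve in up to 3 points.
(b) Against the integer gridlines: among the integer gridlines, it crosses the y-axis at y ∈ {-1, 0}; every point of the x-axis in the box is on the curve.
(c) Fitting integer coefficients to these (and the overall shape) gives p.

x*y^2 - 2*y^3 + y^2 + 3*y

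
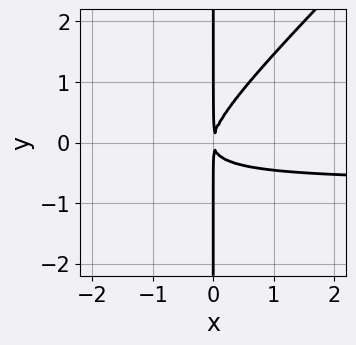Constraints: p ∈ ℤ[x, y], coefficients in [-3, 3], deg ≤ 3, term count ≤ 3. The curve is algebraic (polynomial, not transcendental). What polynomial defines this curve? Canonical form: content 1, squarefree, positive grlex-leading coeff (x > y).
3*x^2*y - 3*x*y^2 + 2*x^2

The degree is 3 — a generic line meets the curve in up to 3 points.
Reading off the gridlines: every point of the y-axis in the box is on the curve.
Assembling these constraints gives the stated polynomial.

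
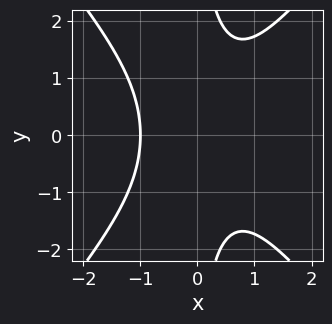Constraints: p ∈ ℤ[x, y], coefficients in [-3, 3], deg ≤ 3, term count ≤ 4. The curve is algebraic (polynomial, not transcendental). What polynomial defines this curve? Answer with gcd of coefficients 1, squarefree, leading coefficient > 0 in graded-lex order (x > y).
1. The degree is 3 — a generic line meets the curve in up to 3 points.
2. Symmetries: it's symmetric under y → −y, forcing even powers of y.
3. Reading off the gridlines: no y-intercept at any integer in the box; one x-axis crossing is at x = -1.
4. The integer polynomial consistent with all of this is the stated p.

3*x^3 - 2*x*y^2 + 3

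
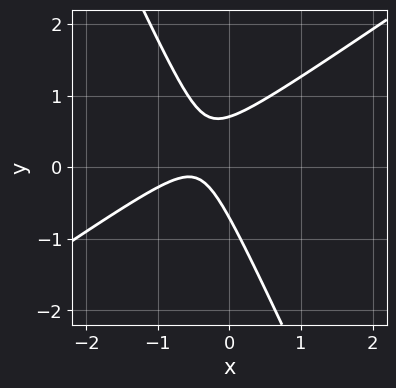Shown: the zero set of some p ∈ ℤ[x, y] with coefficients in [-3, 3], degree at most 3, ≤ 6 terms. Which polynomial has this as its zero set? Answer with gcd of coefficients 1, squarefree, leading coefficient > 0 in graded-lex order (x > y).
3*x^2 - 3*x*y - 2*y^2 + 3*x + 1

(a) Degree: the shape is more complex than any degree-1 curve, so deg p = 2.
(b) Checking where it meets the axes: the curve avoids every integer x-axis point in the box.
(c) Solving for integer coefficients yields p as stated.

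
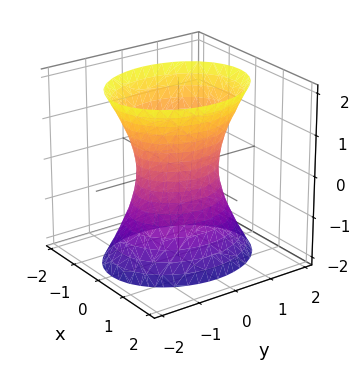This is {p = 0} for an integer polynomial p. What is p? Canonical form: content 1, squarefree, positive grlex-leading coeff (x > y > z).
3*x^2 + 2*y^2 - z^2 - 2

1. deg p = 2. An hourglass — one-sheet hyperboloid; a quadric.
2. Symmetries: it's symmetric under x → −x, forcing even powers of x; it's symmetric under z → −z, forcing even powers of z; mirror symmetry y ↦ −y ⇒ only even powers of y.
3. From the axis intercepts and sections: the surface avoids every integer z-axis point in the box; among the integer gridlines, it crosses the y-axis at y ∈ {-1, 1}.
4. Solving for integer coefficients yields p as stated.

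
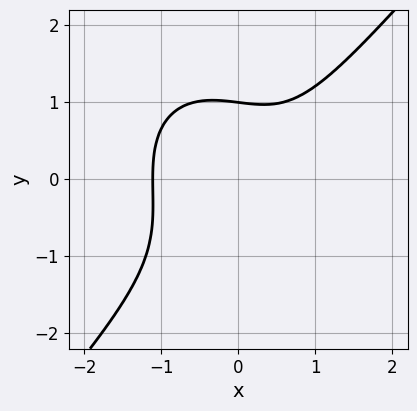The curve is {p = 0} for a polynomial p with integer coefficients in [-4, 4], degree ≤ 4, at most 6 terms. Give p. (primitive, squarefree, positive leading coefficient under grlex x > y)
The degree is 3 — a generic line meets the curve in up to 3 points.
Observable constraints: it meets the y-axis at y = 1 (among the integer gridlines).
Fitting integer coefficients to these (and the overall shape) gives p.

3*x^3 - 2*y^3 - y^2 - x + 3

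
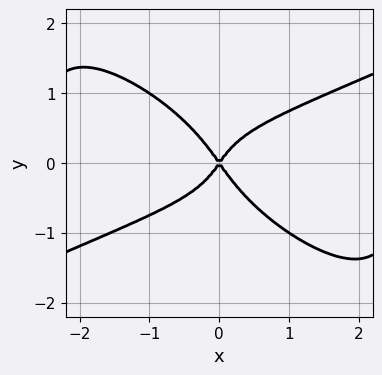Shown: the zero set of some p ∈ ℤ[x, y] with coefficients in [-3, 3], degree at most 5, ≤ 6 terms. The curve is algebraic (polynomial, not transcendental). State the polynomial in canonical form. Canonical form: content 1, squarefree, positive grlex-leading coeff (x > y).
(a) deg p = 4. A generic line meets the curve in up to 4 points.
(b) Observable constraints: it crosses the y-axis at the gridline y = 0; it meets the x-axis at x = 0 (among the integer gridlines).
(c) Assembling these constraints gives the stated polynomial.

x^3*y - 3*x*y^3 - 3*y^4 + 2*x^2 - y^2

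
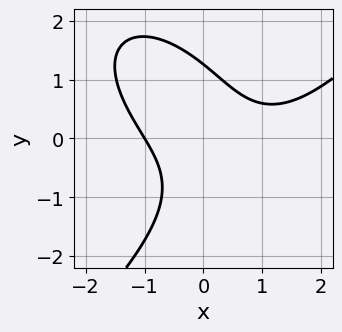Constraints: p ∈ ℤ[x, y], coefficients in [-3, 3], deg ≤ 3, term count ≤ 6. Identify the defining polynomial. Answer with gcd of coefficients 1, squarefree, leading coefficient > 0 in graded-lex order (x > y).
(a) The degree is 3 — the shape is more complex than any degree-2 curve.
(b) From the visible intercepts: it crosses the x-axis at the gridline x = -1.
(c) Solving for integer coefficients yields p as stated.

x^3 - y^3 - x^2 - 3*x*y + 2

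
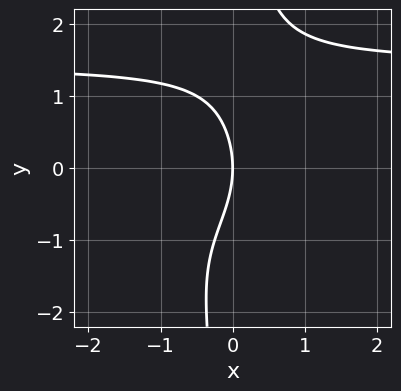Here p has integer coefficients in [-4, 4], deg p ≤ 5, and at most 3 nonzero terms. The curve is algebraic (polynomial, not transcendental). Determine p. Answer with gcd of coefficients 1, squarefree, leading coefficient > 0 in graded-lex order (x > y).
1. Degree: a generic line meets the curve in up to 4 points, so deg p = 4.
2. Reading off the gridlines: it meets the x-axis at x = 0 (among the integer gridlines); it crosses the y-axis at the gridline y = 0.
3. These observations pin down the coefficients.

x*y^3 - y^2 - 3*x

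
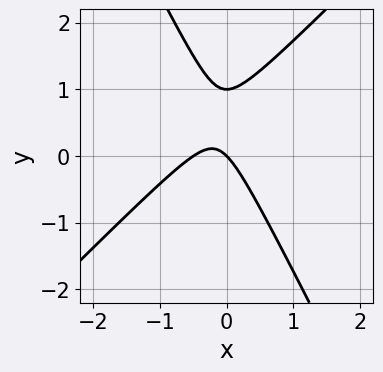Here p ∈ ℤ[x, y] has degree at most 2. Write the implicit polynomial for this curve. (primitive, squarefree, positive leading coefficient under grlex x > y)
2*x^2 - x*y - y^2 + x + y

1. The degree is 2 — no degree-1 curve has this shape.
2. From the visible intercepts: it crosses the x-axis at the gridline x = 0; the y-axis gridline crossings are at y ∈ {0, 1}.
3. Matching integer coefficients to the picture gives p.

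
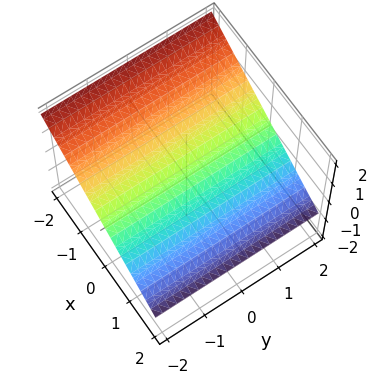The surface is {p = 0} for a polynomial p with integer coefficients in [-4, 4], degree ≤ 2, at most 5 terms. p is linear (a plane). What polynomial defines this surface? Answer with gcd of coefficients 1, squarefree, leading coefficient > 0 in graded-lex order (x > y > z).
2*x + 3*z - 2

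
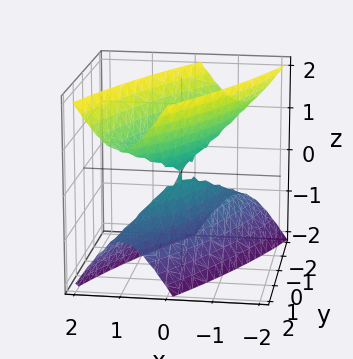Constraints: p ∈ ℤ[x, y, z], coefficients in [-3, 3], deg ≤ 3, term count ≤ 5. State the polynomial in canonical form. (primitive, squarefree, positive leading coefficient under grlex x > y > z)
3*x^2 - 3*x*y + y^2 - z^2

First, deg p = 2. A generic line meets the surface in up to 2 points.
Next, against the integer gridlines: it crosses the y-axis at the gridline y = 0; it meets the x-axis at x = 0 (among the integer gridlines).
Finally, matching integer coefficients to the picture gives p.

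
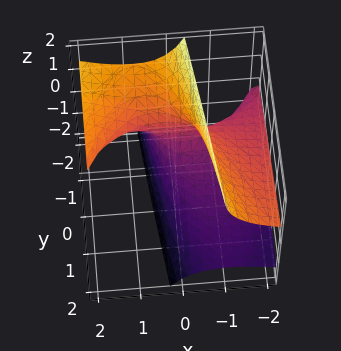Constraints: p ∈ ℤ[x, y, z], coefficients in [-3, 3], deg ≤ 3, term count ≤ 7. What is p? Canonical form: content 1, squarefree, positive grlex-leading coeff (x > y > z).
2*x^2*z - 3*x*z^2 - z^3 - 2*y - 2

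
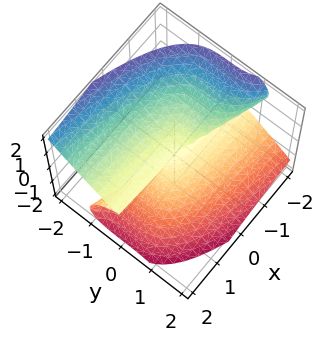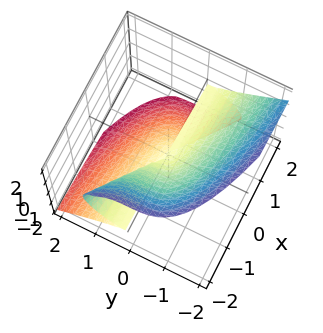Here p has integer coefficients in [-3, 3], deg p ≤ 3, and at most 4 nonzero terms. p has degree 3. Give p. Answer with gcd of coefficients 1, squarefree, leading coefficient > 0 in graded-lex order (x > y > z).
x*z^2 + y^3 + z^3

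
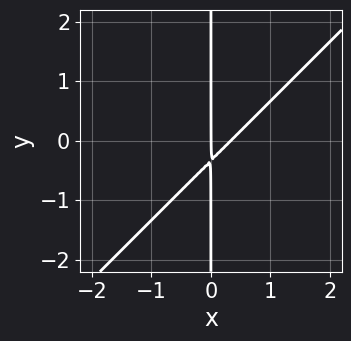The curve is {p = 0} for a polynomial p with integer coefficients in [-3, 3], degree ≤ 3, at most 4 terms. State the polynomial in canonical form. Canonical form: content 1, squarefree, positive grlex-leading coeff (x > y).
First, the degree is 2 — the shape is more complex than any degree-1 curve.
Next, reading off the gridlines: the visible y-axis segment lies entirely on the curve; it crosses the x-axis at the gridline x = 0.
Finally, together with the visible shape, these determine p as stated.

3*x^2 - 3*x*y - x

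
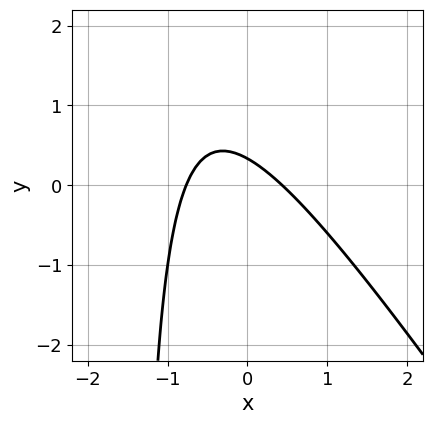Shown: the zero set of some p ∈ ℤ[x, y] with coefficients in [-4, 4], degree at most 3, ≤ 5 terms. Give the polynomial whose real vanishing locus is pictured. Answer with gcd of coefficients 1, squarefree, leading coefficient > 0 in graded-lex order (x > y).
Degree: no degree-1 curve has this shape, so deg p = 2.
Solving for integer coefficients yields p as stated.

3*x^2 + 2*x*y + x + 3*y - 1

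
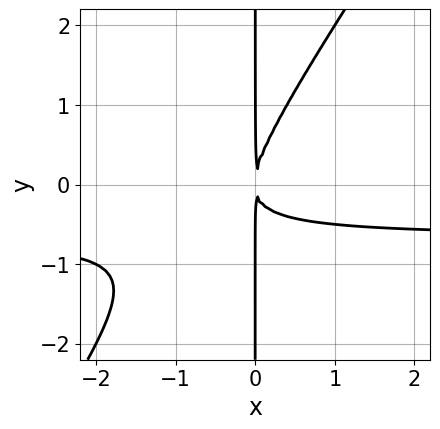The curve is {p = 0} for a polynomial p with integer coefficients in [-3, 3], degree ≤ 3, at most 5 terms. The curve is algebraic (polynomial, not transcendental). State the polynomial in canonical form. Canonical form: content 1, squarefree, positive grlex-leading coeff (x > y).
deg p = 3. The shape is more complex than any degree-2 curve.
From the visible intercepts: every point of the y-axis in the box is on the curve.
Fitting integer coefficients to these (and the overall shape) gives p.

3*x^2*y - 2*x*y^2 + 2*x^2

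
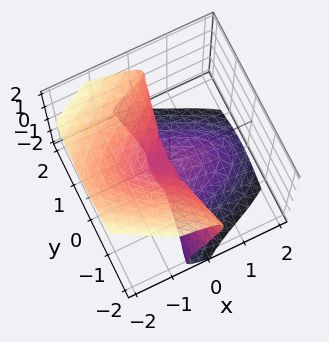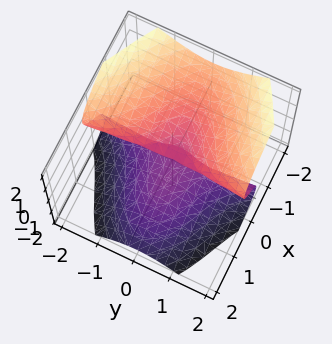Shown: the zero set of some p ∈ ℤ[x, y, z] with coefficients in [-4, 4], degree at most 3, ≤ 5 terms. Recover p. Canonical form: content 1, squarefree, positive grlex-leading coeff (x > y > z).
x^3 + 3*x*y^2 - 2*y^2*z + 3*z^3 + 2*z^2

1. Degree: a generic line meets the surface in up to 3 points, so deg p = 3.
2. From the visible intercepts: one x-axis crossing is at x = 0; every point of the y-axis in the box is on the surface.
3. Assembling these constraints gives the stated polynomial.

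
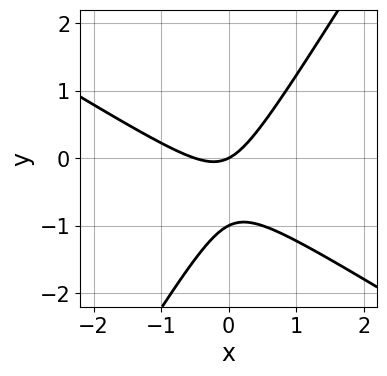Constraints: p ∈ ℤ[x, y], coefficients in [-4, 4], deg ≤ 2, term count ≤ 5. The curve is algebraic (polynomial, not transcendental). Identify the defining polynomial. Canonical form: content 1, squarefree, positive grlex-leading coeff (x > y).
2*x^2 + 2*x*y - 2*y^2 + x - 2*y

The degree is 2 — no degree-1 curve has this shape.
From the axis intercepts and sections: the y-axis gridline crossings are at y ∈ {-1, 0}; one x-axis crossing is at x = 0.
Putting this together gives p.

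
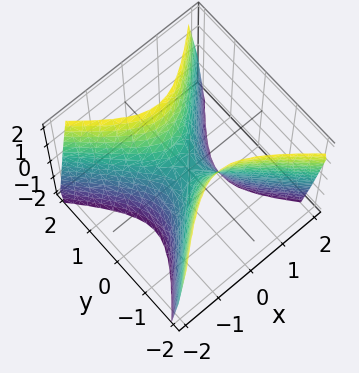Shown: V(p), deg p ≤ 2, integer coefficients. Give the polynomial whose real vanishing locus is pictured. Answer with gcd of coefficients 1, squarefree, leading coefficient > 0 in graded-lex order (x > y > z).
1. The degree is 2 — a hyperbolic paraboloid; a quadric.
2. Symmetries: the x ↦ −x reflection is a symmetry, so x appears only in even powers; mirror symmetry y ↦ −y ⇒ only even powers of y.
3. Checking where it meets the axes: it crosses the y-axis at the gridline y = 0; it meets the x-axis at x = 0 (among the integer gridlines); one z-axis crossing is at z = 0.
4. These observations pin down the coefficients.

2*x^2 - 2*y^2 + z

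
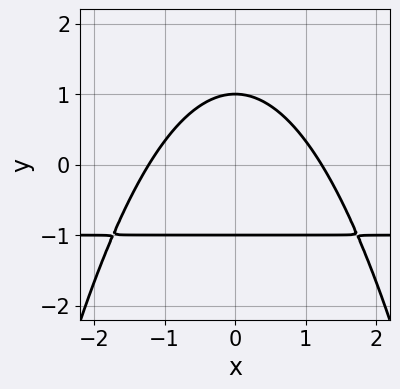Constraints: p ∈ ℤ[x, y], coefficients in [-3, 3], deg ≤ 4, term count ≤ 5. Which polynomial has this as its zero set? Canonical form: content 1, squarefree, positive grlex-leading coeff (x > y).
2*x^2*y + 2*x^2 + 3*y^2 - 3

The degree is 3 — the shape is more complex than any degree-2 curve.
Symmetries: mirror symmetry x ↦ −x ⇒ only even powers of x.
Reading off the gridlines: the y-axis gridline crossings are at y ∈ {-1, 1}.
Solving for integer coefficients yields p as stated.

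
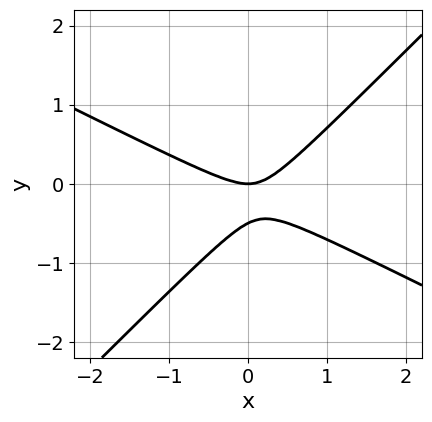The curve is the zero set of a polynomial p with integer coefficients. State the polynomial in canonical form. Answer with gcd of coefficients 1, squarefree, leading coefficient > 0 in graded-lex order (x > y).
x^2 + x*y - 2*y^2 - y

First, deg p = 2.
Then, against the integer gridlines: it meets the y-axis at y = 0 (among the integer gridlines); one x-axis crossing is at x = 0.
Finally, fitting integer coefficients to these (and the overall shape) gives p.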